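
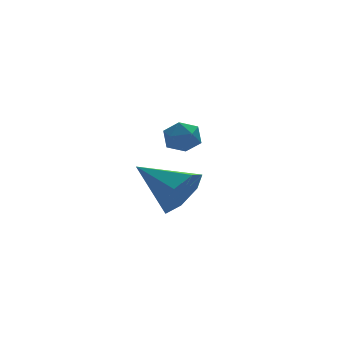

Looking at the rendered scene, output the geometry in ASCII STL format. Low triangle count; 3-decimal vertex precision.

solid 
facet normal 0.535 -0.740 -0.408
outer loop
vertex -2.496 -1.737 2.548
vertex -3.294 -1.959 1.903
vertex -2.494 -1.296 1.751
endloop
endfacet
facet normal 0.534 0.739 0.410
outer loop
vertex -2.496 -1.737 2.548
vertex -2.494 -1.296 1.751
vertex -4.366 -0.481 2.717
endloop
endfacet
facet normal 0.536 -0.740 -0.407
outer loop
vertex -2.494 -1.296 1.751
vertex -3.294 -1.959 1.903
vertex -3.095 -1.355 1.068
endloop
endfacet
facet normal 0.248 0.922 -0.298
outer loop
vertex -2.494 -1.296 1.751
vertex -3.095 -1.355 1.068
vertex -4.366 -0.481 2.717
endloop
endfacet
facet normal 0.537 -0.739 -0.407
outer loop
vertex -3.095 -1.355 1.068
vertex -3.294 -1.959 1.903
vertex -3.845 -1.869 1.013
endloop
endfacet
facet normal -0.397 0.649 -0.650
outer loop
vertex -3.095 -1.355 1.068
vertex -3.845 -1.869 1.013
vertex -4.366 -0.481 2.717
endloop
endfacet
facet normal 0.536 -0.740 -0.407
outer loop
vertex -3.845 -1.869 1.013
vertex -3.294 -1.959 1.903
vertex -4.181 -2.451 1.629
endloop
endfacet
facet normal -0.916 0.125 -0.382
outer loop
vertex -3.845 -1.869 1.013
vertex -4.181 -2.451 1.629
vertex -4.366 -0.481 2.717
endloop
endfacet
facet normal 0.536 -0.739 -0.408
outer loop
vertex -4.181 -2.451 1.629
vertex -3.294 -1.959 1.903
vertex -3.849 -2.663 2.45
endloop
endfacet
facet normal -0.918 -0.255 0.305
outer loop
vertex -4.181 -2.451 1.629
vertex -3.849 -2.663 2.45
vertex -4.366 -0.481 2.717
endloop
endfacet
facet normal 0.536 -0.739 -0.408
outer loop
vertex -3.849 -2.663 2.45
vertex -3.294 -1.959 1.903
vertex -3.099 -2.345 2.859
endloop
endfacet
facet normal -0.401 -0.204 0.893
outer loop
vertex -3.849 -2.663 2.45
vertex -3.099 -2.345 2.859
vertex -4.366 -0.481 2.717
endloop
endfacet
facet normal 0.535 -0.740 -0.408
outer loop
vertex -3.099 -2.345 2.859
vertex -3.294 -1.959 1.903
vertex -2.496 -1.737 2.548
endloop
endfacet
facet normal 0.245 0.238 0.940
outer loop
vertex -3.099 -2.345 2.859
vertex -2.496 -1.737 2.548
vertex -4.366 -0.481 2.717
endloop
endfacet
facet normal -0.999 0.032 0.021
outer loop
vertex -2.179 2.433 2.24
vertex -2.177 2.058 2.909
vertex -2.153 2.825 2.899
endloop
endfacet
facet normal -0.734 0.596 -0.326
outer loop
vertex -2.179 2.433 2.24
vertex -2.153 2.825 2.899
vertex -1.715 3.04 2.306
endloop
endfacet
facet normal -0.342 0.356 -0.870
outer loop
vertex -2.179 2.433 2.24
vertex -1.715 3.04 2.306
vertex -1.469 2.406 1.95
endloop
endfacet
facet normal -0.365 -0.357 -0.860
outer loop
vertex -2.179 2.433 2.24
vertex -1.469 2.406 1.95
vertex -1.755 1.799 2.323
endloop
endfacet
facet normal -0.771 -0.556 -0.310
outer loop
vertex -2.179 2.433 2.24
vertex -1.755 1.799 2.323
vertex -2.177 2.058 2.909
endloop
endfacet
facet normal -0.300 0.946 0.121
outer loop
vertex -1.715 3.04 2.306
vertex -2.153 2.825 2.899
vertex -1.425 3.041 3.017
endloop
endfacet
facet normal -0.730 0.032 0.683
outer loop
vertex -2.153 2.825 2.899
vertex -2.177 2.058 2.909
vertex -1.711 2.434 3.39
endloop
endfacet
facet normal -0.360 -0.921 0.148
outer loop
vertex -2.177 2.058 2.909
vertex -1.755 1.799 2.323
vertex -1.465 1.8 3.034
endloop
endfacet
facet normal 0.298 -0.598 -0.744
outer loop
vertex -1.755 1.799 2.323
vertex -1.469 2.406 1.95
vertex -1.027 2.015 2.441
endloop
endfacet
facet normal 0.335 0.557 -0.760
outer loop
vertex -1.469 2.406 1.95
vertex -1.715 3.04 2.306
vertex -1.003 2.782 2.431
endloop
endfacet
facet normal 0.365 0.357 0.860
outer loop
vertex -1.001 2.407 3.1
vertex -1.425 3.041 3.017
vertex -1.711 2.434 3.39
endloop
endfacet
facet normal 0.342 -0.356 0.870
outer loop
vertex -1.001 2.407 3.1
vertex -1.711 2.434 3.39
vertex -1.465 1.8 3.034
endloop
endfacet
facet normal 0.734 -0.596 0.326
outer loop
vertex -1.001 2.407 3.1
vertex -1.465 1.8 3.034
vertex -1.027 2.015 2.441
endloop
endfacet
facet normal 0.999 -0.032 -0.021
outer loop
vertex -1.001 2.407 3.1
vertex -1.027 2.015 2.441
vertex -1.003 2.782 2.431
endloop
endfacet
facet normal 0.771 0.556 0.310
outer loop
vertex -1.001 2.407 3.1
vertex -1.003 2.782 2.431
vertex -1.425 3.041 3.017
endloop
endfacet
facet normal -0.298 0.598 0.744
outer loop
vertex -1.711 2.434 3.39
vertex -1.425 3.041 3.017
vertex -2.153 2.825 2.899
endloop
endfacet
facet normal -0.335 -0.557 0.760
outer loop
vertex -1.465 1.8 3.034
vertex -1.711 2.434 3.39
vertex -2.177 2.058 2.909
endloop
endfacet
facet normal 0.300 -0.946 -0.121
outer loop
vertex -1.027 2.015 2.441
vertex -1.465 1.8 3.034
vertex -1.755 1.799 2.323
endloop
endfacet
facet normal 0.730 -0.032 -0.683
outer loop
vertex -1.003 2.782 2.431
vertex -1.027 2.015 2.441
vertex -1.469 2.406 1.95
endloop
endfacet
facet normal 0.360 0.921 -0.148
outer loop
vertex -1.425 3.041 3.017
vertex -1.003 2.782 2.431
vertex -1.715 3.04 2.306
endloop
endfacet

endsolid


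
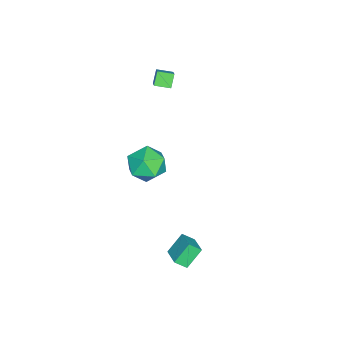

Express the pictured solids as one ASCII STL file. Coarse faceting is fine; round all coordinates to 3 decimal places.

solid 
facet normal -0.732 -0.345 -0.587
outer loop
vertex -4.084 -2.19 3.724
vertex -4.354 -1.298 3.537
vertex -3.502 -2.169 2.986
endloop
endfacet
facet normal 0.283 -0.939 0.197
outer loop
vertex -2.806 -1.842 3.543
vertex -4.084 -2.19 3.724
vertex -3.502 -2.169 2.986
endloop
endfacet
facet normal -0.733 -0.346 -0.586
outer loop
vertex -3.502 -2.169 2.986
vertex -4.354 -1.298 3.537
vertex -3.772 -1.278 2.798
endloop
endfacet
facet normal 0.618 0.022 -0.786
outer loop
vertex -3.772 -1.278 2.798
vertex -2.806 -1.842 3.543
vertex -3.502 -2.169 2.986
endloop
endfacet
facet normal -0.618 -0.022 0.786
outer loop
vertex -4.084 -2.19 3.724
vertex -3.658 -0.971 4.094
vertex -4.354 -1.298 3.537
endloop
endfacet
facet normal 0.284 -0.938 0.198
outer loop
vertex -3.388 -1.862 4.282
vertex -4.084 -2.19 3.724
vertex -2.806 -1.842 3.543
endloop
endfacet
facet normal -0.619 -0.022 0.785
outer loop
vertex -3.388 -1.862 4.282
vertex -3.658 -0.971 4.094
vertex -4.084 -2.19 3.724
endloop
endfacet
facet normal -0.283 0.939 -0.197
outer loop
vertex -4.354 -1.298 3.537
vertex -3.658 -0.971 4.094
vertex -3.772 -1.278 2.798
endloop
endfacet
facet normal 0.619 0.023 -0.785
outer loop
vertex -3.076 -0.95 3.356
vertex -2.806 -1.842 3.543
vertex -3.772 -1.278 2.798
endloop
endfacet
facet normal -0.284 0.938 -0.197
outer loop
vertex -3.772 -1.278 2.798
vertex -3.658 -0.971 4.094
vertex -3.076 -0.95 3.356
endloop
endfacet
facet normal 0.733 0.345 0.587
outer loop
vertex -3.076 -0.95 3.356
vertex -3.388 -1.862 4.282
vertex -2.806 -1.842 3.543
endloop
endfacet
facet normal 0.732 0.346 0.587
outer loop
vertex -3.658 -0.971 4.094
vertex -3.388 -1.862 4.282
vertex -3.076 -0.95 3.356
endloop
endfacet
facet normal 0.427 0.711 -0.559
outer loop
vertex 1.152 -0.83 -1.074
vertex 0.366 0.018 -0.596
vertex 1.464 -0.202 -0.038
endloop
endfacet
facet normal 0.898 0.200 -0.392
outer loop
vertex 1.152 -0.83 -1.074
vertex 1.464 -0.202 -0.038
vertex 1.701 -1.428 -0.121
endloop
endfacet
facet normal 0.646 -0.421 -0.636
outer loop
vertex 1.152 -0.83 -1.074
vertex 1.701 -1.428 -0.121
vertex 0.75 -1.965 -0.732
endloop
endfacet
facet normal 0.020 -0.295 -0.955
outer loop
vertex 1.152 -0.83 -1.074
vertex 0.75 -1.965 -0.732
vertex -0.075 -1.072 -1.025
endloop
endfacet
facet normal -0.116 0.404 -0.907
outer loop
vertex 1.152 -0.83 -1.074
vertex -0.075 -1.072 -1.025
vertex 0.366 0.018 -0.596
endloop
endfacet
facet normal 0.934 0.159 0.319
outer loop
vertex 1.701 -1.428 -0.121
vertex 1.464 -0.202 -0.038
vertex 1.255 -0.948 0.945
endloop
endfacet
facet normal 0.172 0.984 0.049
outer loop
vertex 1.464 -0.202 -0.038
vertex 0.366 0.018 -0.596
vertex 0.43 -0.055 0.652
endloop
endfacet
facet normal -0.705 0.488 -0.515
outer loop
vertex 0.366 0.018 -0.596
vertex -0.075 -1.072 -1.025
vertex -0.521 -0.592 0.041
endloop
endfacet
facet normal -0.486 -0.643 -0.592
outer loop
vertex -0.075 -1.072 -1.025
vertex 0.75 -1.965 -0.732
vertex -0.284 -1.818 -0.042
endloop
endfacet
facet normal 0.527 -0.846 -0.077
outer loop
vertex 0.75 -1.965 -0.732
vertex 1.701 -1.428 -0.121
vertex 0.814 -2.038 0.516
endloop
endfacet
facet normal -0.020 0.295 0.955
outer loop
vertex 0.028 -1.19 0.994
vertex 1.255 -0.948 0.945
vertex 0.43 -0.055 0.652
endloop
endfacet
facet normal -0.646 0.421 0.636
outer loop
vertex 0.028 -1.19 0.994
vertex 0.43 -0.055 0.652
vertex -0.521 -0.592 0.041
endloop
endfacet
facet normal -0.898 -0.200 0.392
outer loop
vertex 0.028 -1.19 0.994
vertex -0.521 -0.592 0.041
vertex -0.284 -1.818 -0.042
endloop
endfacet
facet normal -0.427 -0.711 0.559
outer loop
vertex 0.028 -1.19 0.994
vertex -0.284 -1.818 -0.042
vertex 0.814 -2.038 0.516
endloop
endfacet
facet normal 0.116 -0.404 0.907
outer loop
vertex 0.028 -1.19 0.994
vertex 0.814 -2.038 0.516
vertex 1.255 -0.948 0.945
endloop
endfacet
facet normal 0.486 0.643 0.592
outer loop
vertex 0.43 -0.055 0.652
vertex 1.255 -0.948 0.945
vertex 1.464 -0.202 -0.038
endloop
endfacet
facet normal -0.527 0.846 0.077
outer loop
vertex -0.521 -0.592 0.041
vertex 0.43 -0.055 0.652
vertex 0.366 0.018 -0.596
endloop
endfacet
facet normal -0.934 -0.159 -0.319
outer loop
vertex -0.284 -1.818 -0.042
vertex -0.521 -0.592 0.041
vertex -0.075 -1.072 -1.025
endloop
endfacet
facet normal -0.172 -0.984 -0.049
outer loop
vertex 0.814 -2.038 0.516
vertex -0.284 -1.818 -0.042
vertex 0.75 -1.965 -0.732
endloop
endfacet
facet normal 0.705 -0.488 0.515
outer loop
vertex 1.255 -0.948 0.945
vertex 0.814 -2.038 0.516
vertex 1.701 -1.428 -0.121
endloop
endfacet
facet normal -0.756 -0.570 -0.321
outer loop
vertex 2.751 1.799 -3.257
vertex 2.504 2.432 -3.8
vertex 3.57 1.27 -4.248
endloop
endfacet
facet normal 0.284 -0.729 0.623
outer loop
vertex 4.576 2.028 -3.82
vertex 2.751 1.799 -3.257
vertex 3.57 1.27 -4.248
endloop
endfacet
facet normal -0.756 -0.570 -0.321
outer loop
vertex 3.57 1.27 -4.248
vertex 2.504 2.432 -3.8
vertex 3.323 1.903 -4.79
endloop
endfacet
facet normal 0.590 -0.380 -0.713
outer loop
vertex 3.323 1.903 -4.79
vertex 4.576 2.028 -3.82
vertex 3.57 1.27 -4.248
endloop
endfacet
facet normal -0.590 0.381 0.712
outer loop
vertex 2.751 1.799 -3.257
vertex 3.51 3.19 -3.372
vertex 2.504 2.432 -3.8
endloop
endfacet
facet normal 0.284 -0.728 0.624
outer loop
vertex 3.757 2.557 -2.83
vertex 2.751 1.799 -3.257
vertex 4.576 2.028 -3.82
endloop
endfacet
facet normal -0.589 0.380 0.713
outer loop
vertex 3.757 2.557 -2.83
vertex 3.51 3.19 -3.372
vertex 2.751 1.799 -3.257
endloop
endfacet
facet normal -0.283 0.728 -0.624
outer loop
vertex 2.504 2.432 -3.8
vertex 3.51 3.19 -3.372
vertex 3.323 1.903 -4.79
endloop
endfacet
facet normal 0.589 -0.381 -0.712
outer loop
vertex 4.329 2.661 -4.363
vertex 4.576 2.028 -3.82
vertex 3.323 1.903 -4.79
endloop
endfacet
facet normal -0.284 0.728 -0.624
outer loop
vertex 3.323 1.903 -4.79
vertex 3.51 3.19 -3.372
vertex 4.329 2.661 -4.363
endloop
endfacet
facet normal 0.756 0.570 0.321
outer loop
vertex 4.329 2.661 -4.363
vertex 3.757 2.557 -2.83
vertex 4.576 2.028 -3.82
endloop
endfacet
facet normal 0.756 0.570 0.321
outer loop
vertex 3.51 3.19 -3.372
vertex 3.757 2.557 -2.83
vertex 4.329 2.661 -4.363
endloop
endfacet

endsolid


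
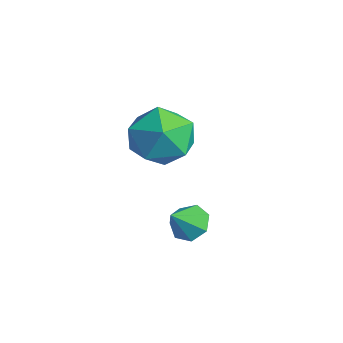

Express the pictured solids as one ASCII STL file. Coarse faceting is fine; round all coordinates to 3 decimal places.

solid 
facet normal 0.356 0.197 0.914
outer loop
vertex -1.485 3.332 1.907
vertex -2.211 2.581 2.352
vertex -1.177 2.245 2.022
endloop
endfacet
facet normal 0.862 0.288 0.418
outer loop
vertex -1.485 3.332 1.907
vertex -1.177 2.245 2.022
vertex -0.909 2.814 1.076
endloop
endfacet
facet normal 0.629 0.776 -0.048
outer loop
vertex -1.485 3.332 1.907
vertex -0.909 2.814 1.076
vertex -1.777 3.501 0.822
endloop
endfacet
facet normal -0.020 0.987 0.159
outer loop
vertex -1.485 3.332 1.907
vertex -1.777 3.501 0.822
vertex -2.581 3.357 1.611
endloop
endfacet
facet normal -0.189 0.629 0.754
outer loop
vertex -1.485 3.332 1.907
vertex -2.581 3.357 1.611
vertex -2.211 2.581 2.352
endloop
endfacet
facet normal 0.942 -0.330 0.069
outer loop
vertex -0.909 2.814 1.076
vertex -1.177 2.245 2.022
vertex -1.279 1.743 1.009
endloop
endfacet
facet normal 0.124 -0.475 0.871
outer loop
vertex -1.177 2.245 2.022
vertex -2.211 2.581 2.352
vertex -2.083 1.599 1.798
endloop
endfacet
facet normal -0.758 0.224 0.613
outer loop
vertex -2.211 2.581 2.352
vertex -2.581 3.357 1.611
vertex -2.951 2.286 1.544
endloop
endfacet
facet normal -0.486 0.802 -0.348
outer loop
vertex -2.581 3.357 1.611
vertex -1.777 3.501 0.822
vertex -2.683 2.855 0.598
endloop
endfacet
facet normal 0.565 0.460 -0.685
outer loop
vertex -1.777 3.501 0.822
vertex -0.909 2.814 1.076
vertex -1.649 2.519 0.268
endloop
endfacet
facet normal 0.020 -0.987 -0.159
outer loop
vertex -2.375 1.768 0.713
vertex -1.279 1.743 1.009
vertex -2.083 1.599 1.798
endloop
endfacet
facet normal -0.629 -0.776 0.048
outer loop
vertex -2.375 1.768 0.713
vertex -2.083 1.599 1.798
vertex -2.951 2.286 1.544
endloop
endfacet
facet normal -0.862 -0.288 -0.418
outer loop
vertex -2.375 1.768 0.713
vertex -2.951 2.286 1.544
vertex -2.683 2.855 0.598
endloop
endfacet
facet normal -0.356 -0.197 -0.914
outer loop
vertex -2.375 1.768 0.713
vertex -2.683 2.855 0.598
vertex -1.649 2.519 0.268
endloop
endfacet
facet normal 0.189 -0.629 -0.754
outer loop
vertex -2.375 1.768 0.713
vertex -1.649 2.519 0.268
vertex -1.279 1.743 1.009
endloop
endfacet
facet normal 0.486 -0.802 0.348
outer loop
vertex -2.083 1.599 1.798
vertex -1.279 1.743 1.009
vertex -1.177 2.245 2.022
endloop
endfacet
facet normal -0.565 -0.460 0.685
outer loop
vertex -2.951 2.286 1.544
vertex -2.083 1.599 1.798
vertex -2.211 2.581 2.352
endloop
endfacet
facet normal -0.942 0.330 -0.069
outer loop
vertex -2.683 2.855 0.598
vertex -2.951 2.286 1.544
vertex -2.581 3.357 1.611
endloop
endfacet
facet normal -0.124 0.475 -0.871
outer loop
vertex -1.649 2.519 0.268
vertex -2.683 2.855 0.598
vertex -1.777 3.501 0.822
endloop
endfacet
facet normal 0.758 -0.224 -0.613
outer loop
vertex -1.279 1.743 1.009
vertex -1.649 2.519 0.268
vertex -0.909 2.814 1.076
endloop
endfacet
facet normal -0.226 0.669 -0.708
outer loop
vertex 1.577 1.761 -0.465
vertex 1.083 1.954 -0.125
vertex 1.676 2.167 -0.113
endloop
endfacet
facet normal 0.948 -0.307 0.088
outer loop
vertex 1.577 1.761 -0.465
vertex 1.676 2.167 -0.113
vertex 1.317 1.266 0.605
endloop
endfacet
facet normal -0.226 0.669 -0.708
outer loop
vertex 1.676 2.167 -0.113
vertex 1.083 1.954 -0.125
vertex 1.329 2.413 0.23
endloop
endfacet
facet normal 0.756 0.196 0.624
outer loop
vertex 1.676 2.167 -0.113
vertex 1.329 2.413 0.23
vertex 1.317 1.266 0.605
endloop
endfacet
facet normal -0.226 0.669 -0.708
outer loop
vertex 1.329 2.413 0.23
vertex 1.083 1.954 -0.125
vertex 0.797 2.314 0.306
endloop
endfacet
facet normal 0.078 0.309 0.948
outer loop
vertex 1.329 2.413 0.23
vertex 0.797 2.314 0.306
vertex 1.317 1.266 0.605
endloop
endfacet
facet normal -0.226 0.668 -0.709
outer loop
vertex 0.797 2.314 0.306
vertex 1.083 1.954 -0.125
vertex 0.481 1.944 0.058
endloop
endfacet
facet normal -0.577 -0.054 0.815
outer loop
vertex 0.797 2.314 0.306
vertex 0.481 1.944 0.058
vertex 1.317 1.266 0.605
endloop
endfacet
facet normal -0.227 0.668 -0.709
outer loop
vertex 0.481 1.944 0.058
vertex 1.083 1.954 -0.125
vertex 0.618 1.581 -0.328
endloop
endfacet
facet normal -0.715 -0.618 0.327
outer loop
vertex 0.481 1.944 0.058
vertex 0.618 1.581 -0.328
vertex 1.317 1.266 0.605
endloop
endfacet
facet normal -0.227 0.669 -0.708
outer loop
vertex 0.618 1.581 -0.328
vertex 1.083 1.954 -0.125
vertex 1.106 1.5 -0.561
endloop
endfacet
facet normal -0.232 -0.961 -0.151
outer loop
vertex 0.618 1.581 -0.328
vertex 1.106 1.5 -0.561
vertex 1.317 1.266 0.605
endloop
endfacet
facet normal -0.226 0.669 -0.708
outer loop
vertex 1.106 1.5 -0.561
vertex 1.083 1.954 -0.125
vertex 1.577 1.761 -0.465
endloop
endfacet
facet normal 0.508 -0.822 -0.257
outer loop
vertex 1.106 1.5 -0.561
vertex 1.577 1.761 -0.465
vertex 1.317 1.266 0.605
endloop
endfacet

endsolid


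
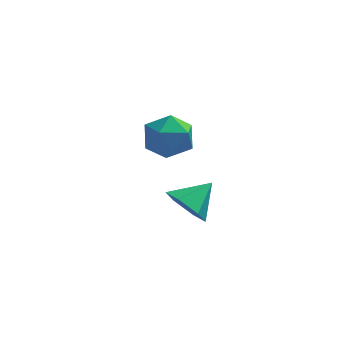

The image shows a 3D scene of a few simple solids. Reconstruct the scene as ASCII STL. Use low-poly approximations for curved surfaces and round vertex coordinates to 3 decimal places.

solid 
facet normal -0.586 -0.600 -0.544
outer loop
vertex 1.577 -4.38 -1.309
vertex 0.88 -4.159 -0.802
vertex 1.069 -3.683 -1.53
endloop
endfacet
facet normal 0.791 0.444 -0.421
outer loop
vertex 1.577 -4.38 -1.309
vertex 1.069 -3.683 -1.53
vertex 1.66 -3.361 -0.078
endloop
endfacet
facet normal -0.586 -0.600 -0.544
outer loop
vertex 1.069 -3.683 -1.53
vertex 0.88 -4.159 -0.802
vertex 0.372 -3.463 -1.022
endloop
endfacet
facet normal 0.114 0.959 -0.259
outer loop
vertex 1.069 -3.683 -1.53
vertex 0.372 -3.463 -1.022
vertex 1.66 -3.361 -0.078
endloop
endfacet
facet normal -0.587 -0.600 -0.544
outer loop
vertex 0.372 -3.463 -1.022
vertex 0.88 -4.159 -0.802
vertex 0.183 -3.938 -0.294
endloop
endfacet
facet normal -0.382 0.816 0.433
outer loop
vertex 0.372 -3.463 -1.022
vertex 0.183 -3.938 -0.294
vertex 1.66 -3.361 -0.078
endloop
endfacet
facet normal -0.587 -0.599 -0.544
outer loop
vertex 0.183 -3.938 -0.294
vertex 0.88 -4.159 -0.802
vertex 0.691 -4.635 -0.074
endloop
endfacet
facet normal -0.203 0.157 0.967
outer loop
vertex 0.183 -3.938 -0.294
vertex 0.691 -4.635 -0.074
vertex 1.66 -3.361 -0.078
endloop
endfacet
facet normal -0.586 -0.600 -0.544
outer loop
vertex 0.691 -4.635 -0.074
vertex 0.88 -4.159 -0.802
vertex 1.388 -4.856 -0.581
endloop
endfacet
facet normal 0.473 -0.357 0.806
outer loop
vertex 0.691 -4.635 -0.074
vertex 1.388 -4.856 -0.581
vertex 1.66 -3.361 -0.078
endloop
endfacet
facet normal -0.586 -0.600 -0.544
outer loop
vertex 1.388 -4.856 -0.581
vertex 0.88 -4.159 -0.802
vertex 1.577 -4.38 -1.309
endloop
endfacet
facet normal 0.970 -0.214 0.112
outer loop
vertex 1.388 -4.856 -0.581
vertex 1.577 -4.38 -1.309
vertex 1.66 -3.361 -0.078
endloop
endfacet
facet normal -0.459 0.542 0.704
outer loop
vertex -0.549 0.874 0.041
vertex -1.142 0.055 0.285
vertex -0.231 0.2 0.767
endloop
endfacet
facet normal 0.214 0.761 0.612
outer loop
vertex -0.549 0.874 0.041
vertex -0.231 0.2 0.767
vertex 0.446 0.571 0.069
endloop
endfacet
facet normal 0.292 0.954 -0.070
outer loop
vertex -0.549 0.874 0.041
vertex 0.446 0.571 0.069
vertex -0.046 0.655 -0.844
endloop
endfacet
facet normal -0.332 0.854 -0.400
outer loop
vertex -0.549 0.874 0.041
vertex -0.046 0.655 -0.844
vertex -1.028 0.336 -0.711
endloop
endfacet
facet normal -0.796 0.600 0.078
outer loop
vertex -0.549 0.874 0.041
vertex -1.028 0.336 -0.711
vertex -1.142 0.055 0.285
endloop
endfacet
facet normal 0.646 0.205 0.735
outer loop
vertex 0.446 0.571 0.069
vertex -0.231 0.2 0.767
vertex 0.468 -0.436 0.331
endloop
endfacet
facet normal -0.444 -0.149 0.884
outer loop
vertex -0.231 0.2 0.767
vertex -1.142 0.055 0.285
vertex -0.514 -0.755 0.464
endloop
endfacet
facet normal -0.990 -0.055 -0.129
outer loop
vertex -1.142 0.055 0.285
vertex -1.028 0.336 -0.711
vertex -1.006 -0.671 -0.449
endloop
endfacet
facet normal -0.238 0.357 -0.903
outer loop
vertex -1.028 0.336 -0.711
vertex -0.046 0.655 -0.844
vertex -0.329 -0.3 -1.147
endloop
endfacet
facet normal 0.772 0.517 -0.369
outer loop
vertex -0.046 0.655 -0.844
vertex 0.446 0.571 0.069
vertex 0.582 -0.155 -0.665
endloop
endfacet
facet normal 0.332 -0.854 0.400
outer loop
vertex -0.011 -0.974 -0.421
vertex 0.468 -0.436 0.331
vertex -0.514 -0.755 0.464
endloop
endfacet
facet normal -0.292 -0.954 0.070
outer loop
vertex -0.011 -0.974 -0.421
vertex -0.514 -0.755 0.464
vertex -1.006 -0.671 -0.449
endloop
endfacet
facet normal -0.214 -0.761 -0.612
outer loop
vertex -0.011 -0.974 -0.421
vertex -1.006 -0.671 -0.449
vertex -0.329 -0.3 -1.147
endloop
endfacet
facet normal 0.459 -0.542 -0.704
outer loop
vertex -0.011 -0.974 -0.421
vertex -0.329 -0.3 -1.147
vertex 0.582 -0.155 -0.665
endloop
endfacet
facet normal 0.796 -0.600 -0.078
outer loop
vertex -0.011 -0.974 -0.421
vertex 0.582 -0.155 -0.665
vertex 0.468 -0.436 0.331
endloop
endfacet
facet normal 0.238 -0.357 0.903
outer loop
vertex -0.514 -0.755 0.464
vertex 0.468 -0.436 0.331
vertex -0.231 0.2 0.767
endloop
endfacet
facet normal -0.772 -0.517 0.369
outer loop
vertex -1.006 -0.671 -0.449
vertex -0.514 -0.755 0.464
vertex -1.142 0.055 0.285
endloop
endfacet
facet normal -0.646 -0.205 -0.735
outer loop
vertex -0.329 -0.3 -1.147
vertex -1.006 -0.671 -0.449
vertex -1.028 0.336 -0.711
endloop
endfacet
facet normal 0.444 0.149 -0.884
outer loop
vertex 0.582 -0.155 -0.665
vertex -0.329 -0.3 -1.147
vertex -0.046 0.655 -0.844
endloop
endfacet
facet normal 0.990 0.055 0.129
outer loop
vertex 0.468 -0.436 0.331
vertex 0.582 -0.155 -0.665
vertex 0.446 0.571 0.069
endloop
endfacet

endsolid


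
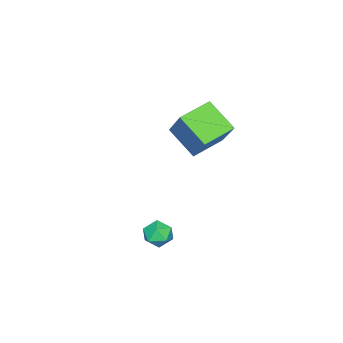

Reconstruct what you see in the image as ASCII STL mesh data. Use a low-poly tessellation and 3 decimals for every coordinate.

solid 
facet normal -0.430 -0.486 -0.761
outer loop
vertex -3.39 -5.34 1.036
vertex -4.789 -4.724 1.433
vertex -3.089 -3.995 0.008
endloop
endfacet
facet normal 0.886 -0.390 -0.252
outer loop
vertex -2.151 -2.936 1.667
vertex -3.39 -5.34 1.036
vertex -3.089 -3.995 0.008
endloop
endfacet
facet normal -0.430 -0.485 -0.761
outer loop
vertex -3.089 -3.995 0.008
vertex -4.789 -4.724 1.433
vertex -4.488 -3.378 0.405
endloop
endfacet
facet normal 0.175 0.782 -0.598
outer loop
vertex -4.488 -3.378 0.405
vertex -2.151 -2.936 1.667
vertex -3.089 -3.995 0.008
endloop
endfacet
facet normal -0.175 -0.782 0.598
outer loop
vertex -3.39 -5.34 1.036
vertex -3.851 -3.665 3.092
vertex -4.789 -4.724 1.433
endloop
endfacet
facet normal 0.886 -0.390 -0.252
outer loop
vertex -2.452 -4.282 2.695
vertex -3.39 -5.34 1.036
vertex -2.151 -2.936 1.667
endloop
endfacet
facet normal -0.175 -0.782 0.598
outer loop
vertex -2.452 -4.282 2.695
vertex -3.851 -3.665 3.092
vertex -3.39 -5.34 1.036
endloop
endfacet
facet normal -0.886 0.390 0.252
outer loop
vertex -4.789 -4.724 1.433
vertex -3.851 -3.665 3.092
vertex -4.488 -3.378 0.405
endloop
endfacet
facet normal 0.175 0.782 -0.598
outer loop
vertex -3.55 -2.32 2.064
vertex -2.151 -2.936 1.667
vertex -4.488 -3.378 0.405
endloop
endfacet
facet normal -0.886 0.391 0.252
outer loop
vertex -4.488 -3.378 0.405
vertex -3.851 -3.665 3.092
vertex -3.55 -2.32 2.064
endloop
endfacet
facet normal 0.430 0.485 0.761
outer loop
vertex -3.55 -2.32 2.064
vertex -2.452 -4.282 2.695
vertex -2.151 -2.936 1.667
endloop
endfacet
facet normal 0.430 0.485 0.761
outer loop
vertex -3.851 -3.665 3.092
vertex -2.452 -4.282 2.695
vertex -3.55 -2.32 2.064
endloop
endfacet
facet normal -0.110 0.990 0.088
outer loop
vertex 1.13 -2.527 -1.894
vertex 1.169 -2.585 -1.193
vertex 1.755 -2.486 -1.572
endloop
endfacet
facet normal 0.216 0.823 -0.525
outer loop
vertex 1.13 -2.527 -1.894
vertex 1.755 -2.486 -1.572
vertex 1.691 -2.851 -2.171
endloop
endfacet
facet normal -0.215 0.392 -0.894
outer loop
vertex 1.13 -2.527 -1.894
vertex 1.691 -2.851 -2.171
vertex 1.066 -3.175 -2.163
endloop
endfacet
facet normal -0.808 0.292 -0.511
outer loop
vertex 1.13 -2.527 -1.894
vertex 1.066 -3.175 -2.163
vertex 0.743 -3.011 -1.559
endloop
endfacet
facet normal -0.744 0.661 0.096
outer loop
vertex 1.13 -2.527 -1.894
vertex 0.743 -3.011 -1.559
vertex 1.169 -2.585 -1.193
endloop
endfacet
facet normal 0.810 0.459 -0.366
outer loop
vertex 1.691 -2.851 -2.171
vertex 1.755 -2.486 -1.572
vertex 2.077 -3.109 -1.641
endloop
endfacet
facet normal 0.281 0.728 0.625
outer loop
vertex 1.755 -2.486 -1.572
vertex 1.169 -2.585 -1.193
vertex 1.754 -2.945 -1.037
endloop
endfacet
facet normal -0.745 0.197 0.638
outer loop
vertex 1.169 -2.585 -1.193
vertex 0.743 -3.011 -1.559
vertex 1.129 -3.269 -1.029
endloop
endfacet
facet normal -0.849 -0.400 -0.345
outer loop
vertex 0.743 -3.011 -1.559
vertex 1.066 -3.175 -2.163
vertex 1.065 -3.634 -1.628
endloop
endfacet
facet normal 0.111 -0.238 -0.965
outer loop
vertex 1.066 -3.175 -2.163
vertex 1.691 -2.851 -2.171
vertex 1.651 -3.535 -2.007
endloop
endfacet
facet normal 0.808 -0.292 0.511
outer loop
vertex 1.69 -3.593 -1.306
vertex 2.077 -3.109 -1.641
vertex 1.754 -2.945 -1.037
endloop
endfacet
facet normal 0.215 -0.392 0.894
outer loop
vertex 1.69 -3.593 -1.306
vertex 1.754 -2.945 -1.037
vertex 1.129 -3.269 -1.029
endloop
endfacet
facet normal -0.216 -0.823 0.525
outer loop
vertex 1.69 -3.593 -1.306
vertex 1.129 -3.269 -1.029
vertex 1.065 -3.634 -1.628
endloop
endfacet
facet normal 0.110 -0.990 -0.088
outer loop
vertex 1.69 -3.593 -1.306
vertex 1.065 -3.634 -1.628
vertex 1.651 -3.535 -2.007
endloop
endfacet
facet normal 0.744 -0.661 -0.096
outer loop
vertex 1.69 -3.593 -1.306
vertex 1.651 -3.535 -2.007
vertex 2.077 -3.109 -1.641
endloop
endfacet
facet normal 0.849 0.400 0.345
outer loop
vertex 1.754 -2.945 -1.037
vertex 2.077 -3.109 -1.641
vertex 1.755 -2.486 -1.572
endloop
endfacet
facet normal -0.111 0.238 0.965
outer loop
vertex 1.129 -3.269 -1.029
vertex 1.754 -2.945 -1.037
vertex 1.169 -2.585 -1.193
endloop
endfacet
facet normal -0.810 -0.459 0.366
outer loop
vertex 1.065 -3.634 -1.628
vertex 1.129 -3.269 -1.029
vertex 0.743 -3.011 -1.559
endloop
endfacet
facet normal -0.281 -0.728 -0.625
outer loop
vertex 1.651 -3.535 -2.007
vertex 1.065 -3.634 -1.628
vertex 1.066 -3.175 -2.163
endloop
endfacet
facet normal 0.745 -0.197 -0.638
outer loop
vertex 2.077 -3.109 -1.641
vertex 1.651 -3.535 -2.007
vertex 1.691 -2.851 -2.171
endloop
endfacet

endsolid


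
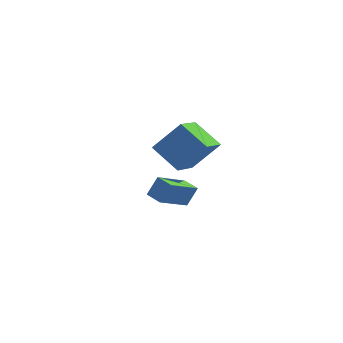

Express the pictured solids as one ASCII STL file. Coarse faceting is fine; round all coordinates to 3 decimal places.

solid 
facet normal -0.784 0.338 0.521
outer loop
vertex -2.469 0.531 3.423
vertex -1.214 1.158 4.904
vertex -2.284 2.47 2.445
endloop
endfacet
facet normal -0.615 -0.308 -0.726
outer loop
vertex -0.826 1.842 1.476
vertex -2.469 0.531 3.423
vertex -2.284 2.47 2.445
endloop
endfacet
facet normal -0.784 0.337 0.521
outer loop
vertex -2.284 2.47 2.445
vertex -1.214 1.158 4.904
vertex -1.029 3.098 3.926
endloop
endfacet
facet normal 0.085 0.890 -0.449
outer loop
vertex -1.029 3.098 3.926
vertex -0.826 1.842 1.476
vertex -2.284 2.47 2.445
endloop
endfacet
facet normal -0.085 -0.890 0.449
outer loop
vertex -2.469 0.531 3.423
vertex 0.244 0.53 3.935
vertex -1.214 1.158 4.904
endloop
endfacet
facet normal -0.615 -0.307 -0.726
outer loop
vertex -1.011 -0.098 2.454
vertex -2.469 0.531 3.423
vertex -0.826 1.842 1.476
endloop
endfacet
facet normal -0.085 -0.889 0.449
outer loop
vertex -1.011 -0.098 2.454
vertex 0.244 0.53 3.935
vertex -2.469 0.531 3.423
endloop
endfacet
facet normal 0.615 0.307 0.726
outer loop
vertex -1.214 1.158 4.904
vertex 0.244 0.53 3.935
vertex -1.029 3.098 3.926
endloop
endfacet
facet normal 0.085 0.889 -0.449
outer loop
vertex 0.429 2.469 2.957
vertex -0.826 1.842 1.476
vertex -1.029 3.098 3.926
endloop
endfacet
facet normal 0.615 0.307 0.726
outer loop
vertex -1.029 3.098 3.926
vertex 0.244 0.53 3.935
vertex 0.429 2.469 2.957
endloop
endfacet
facet normal 0.784 -0.338 -0.521
outer loop
vertex 0.429 2.469 2.957
vertex -1.011 -0.098 2.454
vertex -0.826 1.842 1.476
endloop
endfacet
facet normal 0.784 -0.338 -0.521
outer loop
vertex 0.244 0.53 3.935
vertex -1.011 -0.098 2.454
vertex 0.429 2.469 2.957
endloop
endfacet
facet normal -0.845 0.526 0.093
outer loop
vertex -0.875 -3.87 4.392
vertex -0.037 -2.338 3.335
vertex -1.255 -4.313 3.448
endloop
endfacet
facet normal -0.411 -0.750 0.518
outer loop
vertex -0.503 -4.782 3.365
vertex -0.875 -3.87 4.392
vertex -1.255 -4.313 3.448
endloop
endfacet
facet normal -0.845 0.526 0.093
outer loop
vertex -1.255 -4.313 3.448
vertex -0.037 -2.338 3.335
vertex -0.417 -2.782 2.391
endloop
endfacet
facet normal -0.343 -0.399 -0.850
outer loop
vertex -0.417 -2.782 2.391
vertex -0.503 -4.782 3.365
vertex -1.255 -4.313 3.448
endloop
endfacet
facet normal 0.343 0.399 0.850
outer loop
vertex -0.875 -3.87 4.392
vertex 0.715 -2.807 3.252
vertex -0.037 -2.338 3.335
endloop
endfacet
facet normal -0.410 -0.751 0.518
outer loop
vertex -0.123 -4.338 4.309
vertex -0.875 -3.87 4.392
vertex -0.503 -4.782 3.365
endloop
endfacet
facet normal 0.343 0.400 0.850
outer loop
vertex -0.123 -4.338 4.309
vertex 0.715 -2.807 3.252
vertex -0.875 -3.87 4.392
endloop
endfacet
facet normal 0.411 0.750 -0.518
outer loop
vertex -0.037 -2.338 3.335
vertex 0.715 -2.807 3.252
vertex -0.417 -2.782 2.391
endloop
endfacet
facet normal -0.342 -0.399 -0.850
outer loop
vertex 0.335 -3.25 2.308
vertex -0.503 -4.782 3.365
vertex -0.417 -2.782 2.391
endloop
endfacet
facet normal 0.410 0.751 -0.518
outer loop
vertex -0.417 -2.782 2.391
vertex 0.715 -2.807 3.252
vertex 0.335 -3.25 2.308
endloop
endfacet
facet normal 0.845 -0.526 -0.093
outer loop
vertex 0.335 -3.25 2.308
vertex -0.123 -4.338 4.309
vertex -0.503 -4.782 3.365
endloop
endfacet
facet normal 0.845 -0.527 -0.093
outer loop
vertex 0.715 -2.807 3.252
vertex -0.123 -4.338 4.309
vertex 0.335 -3.25 2.308
endloop
endfacet

endsolid


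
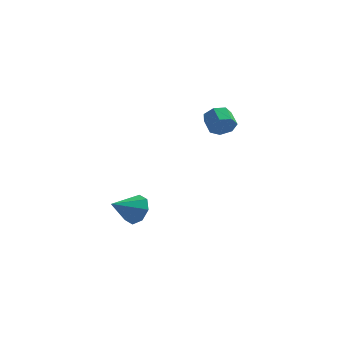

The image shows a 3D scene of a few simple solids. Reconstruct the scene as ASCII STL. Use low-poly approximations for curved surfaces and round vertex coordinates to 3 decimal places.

solid 
facet normal 0.580 -0.667 -0.467
outer loop
vertex 3.734 0.049 3.583
vertex 3.221 0.05 2.944
vertex 3.875 0.527 3.075
endloop
endfacet
facet normal 0.790 0.322 0.522
outer loop
vertex 3.734 0.049 3.583
vertex 3.875 0.527 3.075
vertex 3.073 0.81 4.115
endloop
endfacet
facet normal 0.790 0.323 0.521
outer loop
vertex 3.073 0.81 4.115
vertex 3.875 0.527 3.075
vertex 3.213 1.288 3.607
endloop
endfacet
facet normal -0.581 0.667 0.467
outer loop
vertex 3.073 0.81 4.115
vertex 3.213 1.288 3.607
vertex 2.559 0.81 3.476
endloop
endfacet
facet normal 0.580 -0.668 -0.466
outer loop
vertex 3.875 0.527 3.075
vertex 3.221 0.05 2.944
vertex 3.523 0.645 2.468
endloop
endfacet
facet normal 0.647 0.726 -0.234
outer loop
vertex 3.875 0.527 3.075
vertex 3.523 0.645 2.468
vertex 3.213 1.288 3.607
endloop
endfacet
facet normal 0.647 0.726 -0.234
outer loop
vertex 3.213 1.288 3.607
vertex 3.523 0.645 2.468
vertex 2.861 1.406 3.0
endloop
endfacet
facet normal -0.581 0.667 0.467
outer loop
vertex 3.213 1.288 3.607
vertex 2.861 1.406 3.0
vertex 2.559 0.81 3.476
endloop
endfacet
facet normal 0.580 -0.668 -0.467
outer loop
vertex 3.523 0.645 2.468
vertex 3.221 0.05 2.944
vertex 2.943 0.315 2.219
endloop
endfacet
facet normal 0.017 0.583 -0.812
outer loop
vertex 3.523 0.645 2.468
vertex 2.943 0.315 2.219
vertex 2.861 1.406 3.0
endloop
endfacet
facet normal 0.017 0.583 -0.812
outer loop
vertex 2.861 1.406 3.0
vertex 2.943 0.315 2.219
vertex 2.282 1.076 2.751
endloop
endfacet
facet normal -0.581 0.667 0.467
outer loop
vertex 2.861 1.406 3.0
vertex 2.282 1.076 2.751
vertex 2.559 0.81 3.476
endloop
endfacet
facet normal 0.580 -0.667 -0.467
outer loop
vertex 2.943 0.315 2.219
vertex 3.221 0.05 2.944
vertex 2.573 -0.215 2.517
endloop
endfacet
facet normal -0.627 -0.000 -0.779
outer loop
vertex 2.943 0.315 2.219
vertex 2.573 -0.215 2.517
vertex 2.282 1.076 2.751
endloop
endfacet
facet normal -0.626 0.000 -0.780
outer loop
vertex 2.282 1.076 2.751
vertex 2.573 -0.215 2.517
vertex 1.911 0.546 3.049
endloop
endfacet
facet normal -0.580 0.668 0.467
outer loop
vertex 2.282 1.076 2.751
vertex 1.911 0.546 3.049
vertex 2.559 0.81 3.476
endloop
endfacet
facet normal 0.580 -0.667 -0.467
outer loop
vertex 2.573 -0.215 2.517
vertex 3.221 0.05 2.944
vertex 2.69 -0.546 3.136
endloop
endfacet
facet normal -0.797 -0.582 -0.160
outer loop
vertex 2.573 -0.215 2.517
vertex 2.69 -0.546 3.136
vertex 1.911 0.546 3.049
endloop
endfacet
facet normal -0.798 -0.582 -0.159
outer loop
vertex 1.911 0.546 3.049
vertex 2.69 -0.546 3.136
vertex 2.029 0.215 3.668
endloop
endfacet
facet normal -0.580 0.667 0.467
outer loop
vertex 1.911 0.546 3.049
vertex 2.029 0.215 3.668
vertex 2.559 0.81 3.476
endloop
endfacet
facet normal 0.580 -0.667 -0.467
outer loop
vertex 2.69 -0.546 3.136
vertex 3.221 0.05 2.944
vertex 3.207 -0.428 3.61
endloop
endfacet
facet normal -0.368 -0.726 0.582
outer loop
vertex 2.69 -0.546 3.136
vertex 3.207 -0.428 3.61
vertex 2.029 0.215 3.668
endloop
endfacet
facet normal -0.368 -0.726 0.582
outer loop
vertex 2.029 0.215 3.668
vertex 3.207 -0.428 3.61
vertex 2.546 0.333 4.142
endloop
endfacet
facet normal -0.580 0.667 0.467
outer loop
vertex 2.029 0.215 3.668
vertex 2.546 0.333 4.142
vertex 2.559 0.81 3.476
endloop
endfacet
facet normal 0.580 -0.667 -0.467
outer loop
vertex 3.207 -0.428 3.61
vertex 3.221 0.05 2.944
vertex 3.734 0.049 3.583
endloop
endfacet
facet normal 0.338 -0.324 0.884
outer loop
vertex 3.207 -0.428 3.61
vertex 3.734 0.049 3.583
vertex 2.546 0.333 4.142
endloop
endfacet
facet normal 0.338 -0.324 0.884
outer loop
vertex 2.546 0.333 4.142
vertex 3.734 0.049 3.583
vertex 3.073 0.81 4.115
endloop
endfacet
facet normal -0.580 0.667 0.467
outer loop
vertex 2.546 0.333 4.142
vertex 3.073 0.81 4.115
vertex 2.559 0.81 3.476
endloop
endfacet
facet normal 0.481 0.755 -0.445
outer loop
vertex -1.341 0.177 -3.298
vertex -1.988 0.075 -4.169
vertex -2.028 0.647 -3.242
endloop
endfacet
facet normal 0.034 -0.070 0.997
outer loop
vertex -1.341 0.177 -3.298
vertex -2.028 0.647 -3.242
vertex -2.872 -1.315 -3.351
endloop
endfacet
facet normal 0.480 0.756 -0.445
outer loop
vertex -2.028 0.647 -3.242
vertex -1.988 0.075 -4.169
vertex -2.692 0.782 -3.729
endloop
endfacet
facet normal -0.554 0.193 0.809
outer loop
vertex -2.028 0.647 -3.242
vertex -2.692 0.782 -3.729
vertex -2.872 -1.315 -3.351
endloop
endfacet
facet normal 0.481 0.756 -0.445
outer loop
vertex -2.692 0.782 -3.729
vertex -1.988 0.075 -4.169
vertex -2.943 0.503 -4.474
endloop
endfacet
facet normal -0.953 0.131 0.272
outer loop
vertex -2.692 0.782 -3.729
vertex -2.943 0.503 -4.474
vertex -2.872 -1.315 -3.351
endloop
endfacet
facet normal 0.481 0.756 -0.444
outer loop
vertex -2.943 0.503 -4.474
vertex -1.988 0.075 -4.169
vertex -2.635 -0.026 -5.041
endloop
endfacet
facet normal -0.929 -0.221 -0.299
outer loop
vertex -2.943 0.503 -4.474
vertex -2.635 -0.026 -5.041
vertex -2.872 -1.315 -3.351
endloop
endfacet
facet normal 0.481 0.756 -0.444
outer loop
vertex -2.635 -0.026 -5.041
vertex -1.988 0.075 -4.169
vertex -1.948 -0.496 -5.097
endloop
endfacet
facet normal -0.495 -0.656 -0.570
outer loop
vertex -2.635 -0.026 -5.041
vertex -1.948 -0.496 -5.097
vertex -2.872 -1.315 -3.351
endloop
endfacet
facet normal 0.480 0.756 -0.445
outer loop
vertex -1.948 -0.496 -5.097
vertex -1.988 0.075 -4.169
vertex -1.284 -0.631 -4.61
endloop
endfacet
facet normal 0.093 -0.919 -0.382
outer loop
vertex -1.948 -0.496 -5.097
vertex -1.284 -0.631 -4.61
vertex -2.872 -1.315 -3.351
endloop
endfacet
facet normal 0.480 0.756 -0.445
outer loop
vertex -1.284 -0.631 -4.61
vertex -1.988 0.075 -4.169
vertex -1.033 -0.352 -3.865
endloop
endfacet
facet normal 0.492 -0.857 0.155
outer loop
vertex -1.284 -0.631 -4.61
vertex -1.033 -0.352 -3.865
vertex -2.872 -1.315 -3.351
endloop
endfacet
facet normal 0.480 0.756 -0.445
outer loop
vertex -1.033 -0.352 -3.865
vertex -1.988 0.075 -4.169
vertex -1.341 0.177 -3.298
endloop
endfacet
facet normal 0.467 -0.505 0.725
outer loop
vertex -1.033 -0.352 -3.865
vertex -1.341 0.177 -3.298
vertex -2.872 -1.315 -3.351
endloop
endfacet

endsolid


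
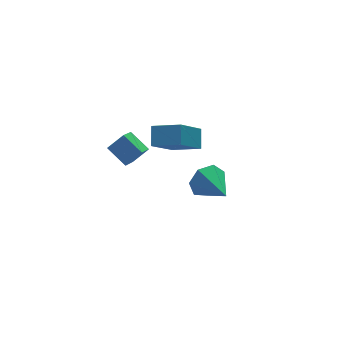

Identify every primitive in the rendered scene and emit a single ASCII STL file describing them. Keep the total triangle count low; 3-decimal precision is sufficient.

solid 
facet normal -0.638 -0.262 0.724
outer loop
vertex 3.725 1.35 0.222
vertex 2.701 2.351 -0.317
vertex 3.309 0.577 -0.424
endloop
endfacet
facet normal 0.669 -0.654 0.352
outer loop
vertex 4.699 1.149 -2.003
vertex 3.725 1.35 0.222
vertex 3.309 0.577 -0.424
endloop
endfacet
facet normal -0.638 -0.262 0.724
outer loop
vertex 3.309 0.577 -0.424
vertex 2.701 2.351 -0.317
vertex 2.285 1.579 -0.963
endloop
endfacet
facet normal -0.382 -0.709 -0.593
outer loop
vertex 2.285 1.579 -0.963
vertex 4.699 1.149 -2.003
vertex 3.309 0.577 -0.424
endloop
endfacet
facet normal 0.381 0.709 0.593
outer loop
vertex 3.725 1.35 0.222
vertex 4.091 2.923 -1.896
vertex 2.701 2.351 -0.317
endloop
endfacet
facet normal 0.669 -0.655 0.352
outer loop
vertex 5.115 1.921 -1.357
vertex 3.725 1.35 0.222
vertex 4.699 1.149 -2.003
endloop
endfacet
facet normal 0.382 0.709 0.593
outer loop
vertex 5.115 1.921 -1.357
vertex 4.091 2.923 -1.896
vertex 3.725 1.35 0.222
endloop
endfacet
facet normal -0.669 0.655 -0.352
outer loop
vertex 2.701 2.351 -0.317
vertex 4.091 2.923 -1.896
vertex 2.285 1.579 -0.963
endloop
endfacet
facet normal -0.382 -0.709 -0.592
outer loop
vertex 3.675 2.15 -2.542
vertex 4.699 1.149 -2.003
vertex 2.285 1.579 -0.963
endloop
endfacet
facet normal -0.669 0.654 -0.352
outer loop
vertex 2.285 1.579 -0.963
vertex 4.091 2.923 -1.896
vertex 3.675 2.15 -2.542
endloop
endfacet
facet normal 0.638 0.262 -0.724
outer loop
vertex 3.675 2.15 -2.542
vertex 5.115 1.921 -1.357
vertex 4.699 1.149 -2.003
endloop
endfacet
facet normal 0.638 0.262 -0.724
outer loop
vertex 4.091 2.923 -1.896
vertex 5.115 1.921 -1.357
vertex 3.675 2.15 -2.542
endloop
endfacet
facet normal -0.816 0.011 -0.579
outer loop
vertex -0.132 -0.638 0.909
vertex -0.535 0.365 1.496
vertex 0.779 0.467 -0.354
endloop
endfacet
facet normal 0.327 -0.815 -0.478
outer loop
vertex 1.595 0.455 0.224
vertex -0.132 -0.638 0.909
vertex 0.779 0.467 -0.354
endloop
endfacet
facet normal -0.816 0.012 -0.579
outer loop
vertex 0.779 0.467 -0.354
vertex -0.535 0.365 1.496
vertex 0.377 1.47 0.233
endloop
endfacet
facet normal 0.477 0.578 -0.662
outer loop
vertex 0.377 1.47 0.233
vertex 1.595 0.455 0.224
vertex 0.779 0.467 -0.354
endloop
endfacet
facet normal -0.477 -0.579 0.661
outer loop
vertex -0.132 -0.638 0.909
vertex 0.281 0.353 2.074
vertex -0.535 0.365 1.496
endloop
endfacet
facet normal 0.327 -0.816 -0.478
outer loop
vertex 0.683 -0.65 1.487
vertex -0.132 -0.638 0.909
vertex 1.595 0.455 0.224
endloop
endfacet
facet normal -0.478 -0.578 0.661
outer loop
vertex 0.683 -0.65 1.487
vertex 0.281 0.353 2.074
vertex -0.132 -0.638 0.909
endloop
endfacet
facet normal -0.326 0.816 0.478
outer loop
vertex -0.535 0.365 1.496
vertex 0.281 0.353 2.074
vertex 0.377 1.47 0.233
endloop
endfacet
facet normal 0.477 0.579 -0.661
outer loop
vertex 1.192 1.458 0.811
vertex 1.595 0.455 0.224
vertex 0.377 1.47 0.233
endloop
endfacet
facet normal -0.327 0.815 0.478
outer loop
vertex 0.377 1.47 0.233
vertex 0.281 0.353 2.074
vertex 1.192 1.458 0.811
endloop
endfacet
facet normal 0.815 -0.011 0.579
outer loop
vertex 1.192 1.458 0.811
vertex 0.683 -0.65 1.487
vertex 1.595 0.455 0.224
endloop
endfacet
facet normal 0.816 -0.012 0.578
outer loop
vertex 0.281 0.353 2.074
vertex 0.683 -0.65 1.487
vertex 1.192 1.458 0.811
endloop
endfacet
facet normal -0.022 0.963 -0.268
outer loop
vertex 3.139 -2.805 1.39
vertex 2.701 -3.031 0.612
vertex 2.341 -2.812 1.43
endloop
endfacet
facet normal 0.051 -0.181 0.982
outer loop
vertex 3.139 -2.805 1.39
vertex 2.341 -2.812 1.43
vertex 2.739 -4.669 1.068
endloop
endfacet
facet normal -0.022 0.963 -0.268
outer loop
vertex 2.341 -2.812 1.43
vertex 2.701 -3.031 0.612
vertex 1.815 -2.984 0.855
endloop
endfacet
facet normal -0.666 -0.278 0.692
outer loop
vertex 2.341 -2.812 1.43
vertex 1.815 -2.984 0.855
vertex 2.739 -4.669 1.068
endloop
endfacet
facet normal -0.023 0.963 -0.268
outer loop
vertex 1.815 -2.984 0.855
vertex 2.701 -3.031 0.612
vertex 1.956 -3.192 0.097
endloop
endfacet
facet normal -0.875 -0.484 -0.030
outer loop
vertex 1.815 -2.984 0.855
vertex 1.956 -3.192 0.097
vertex 2.739 -4.669 1.068
endloop
endfacet
facet normal -0.023 0.963 -0.268
outer loop
vertex 1.956 -3.192 0.097
vertex 2.701 -3.031 0.612
vertex 2.658 -3.278 -0.273
endloop
endfacet
facet normal -0.417 -0.643 -0.642
outer loop
vertex 1.956 -3.192 0.097
vertex 2.658 -3.278 -0.273
vertex 2.739 -4.669 1.068
endloop
endfacet
facet normal -0.022 0.963 -0.268
outer loop
vertex 2.658 -3.278 -0.273
vertex 2.701 -3.031 0.612
vertex 3.393 -3.179 0.024
endloop
endfacet
facet normal 0.361 -0.636 -0.682
outer loop
vertex 2.658 -3.278 -0.273
vertex 3.393 -3.179 0.024
vertex 2.739 -4.669 1.068
endloop
endfacet
facet normal -0.022 0.963 -0.268
outer loop
vertex 3.393 -3.179 0.024
vertex 2.701 -3.031 0.612
vertex 3.606 -2.968 0.764
endloop
endfacet
facet normal 0.876 -0.468 -0.119
outer loop
vertex 3.393 -3.179 0.024
vertex 3.606 -2.968 0.764
vertex 2.739 -4.669 1.068
endloop
endfacet
facet normal -0.022 0.963 -0.267
outer loop
vertex 3.606 -2.968 0.764
vertex 2.701 -3.031 0.612
vertex 3.139 -2.805 1.39
endloop
endfacet
facet normal 0.738 -0.266 0.620
outer loop
vertex 3.606 -2.968 0.764
vertex 3.139 -2.805 1.39
vertex 2.739 -4.669 1.068
endloop
endfacet

endsolid


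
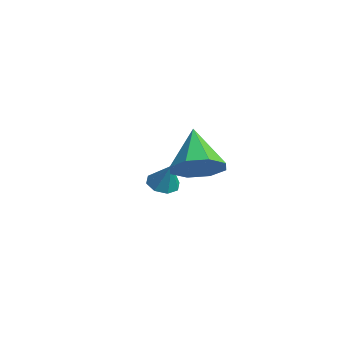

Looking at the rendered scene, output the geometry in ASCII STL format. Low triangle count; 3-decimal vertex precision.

solid 
facet normal -0.457 -0.089 -0.885
outer loop
vertex -0.56 2.61 0.457
vertex -1.066 2.672 0.712
vertex -0.686 3.027 0.48
endloop
endfacet
facet normal 0.956 0.290 -0.027
outer loop
vertex -0.56 2.61 0.457
vertex -0.686 3.027 0.48
vertex -0.574 2.768 1.668
endloop
endfacet
facet normal -0.457 -0.089 -0.885
outer loop
vertex -0.686 3.027 0.48
vertex -1.066 2.672 0.712
vertex -1.034 3.236 0.639
endloop
endfacet
facet normal 0.553 0.824 0.127
outer loop
vertex -0.686 3.027 0.48
vertex -1.034 3.236 0.639
vertex -0.574 2.768 1.668
endloop
endfacet
facet normal -0.456 -0.089 -0.886
outer loop
vertex -1.034 3.236 0.639
vertex -1.066 2.672 0.712
vertex -1.401 3.115 0.84
endloop
endfacet
facet normal -0.058 0.899 0.435
outer loop
vertex -1.034 3.236 0.639
vertex -1.401 3.115 0.84
vertex -0.574 2.768 1.668
endloop
endfacet
facet normal -0.455 -0.088 -0.886
outer loop
vertex -1.401 3.115 0.84
vertex -1.066 2.672 0.712
vertex -1.573 2.734 0.966
endloop
endfacet
facet normal -0.518 0.470 0.715
outer loop
vertex -1.401 3.115 0.84
vertex -1.573 2.734 0.966
vertex -0.574 2.768 1.668
endloop
endfacet
facet normal -0.455 -0.091 -0.886
outer loop
vertex -1.573 2.734 0.966
vertex -1.066 2.672 0.712
vertex -1.447 2.317 0.944
endloop
endfacet
facet normal -0.557 -0.211 0.803
outer loop
vertex -1.573 2.734 0.966
vertex -1.447 2.317 0.944
vertex -0.574 2.768 1.668
endloop
endfacet
facet normal -0.457 -0.088 -0.885
outer loop
vertex -1.447 2.317 0.944
vertex -1.066 2.672 0.712
vertex -1.099 2.108 0.785
endloop
endfacet
facet normal -0.152 -0.746 0.648
outer loop
vertex -1.447 2.317 0.944
vertex -1.099 2.108 0.785
vertex -0.574 2.768 1.668
endloop
endfacet
facet normal -0.455 -0.088 -0.886
outer loop
vertex -1.099 2.108 0.785
vertex -1.066 2.672 0.712
vertex -0.731 2.229 0.584
endloop
endfacet
facet normal 0.457 -0.821 0.342
outer loop
vertex -1.099 2.108 0.785
vertex -0.731 2.229 0.584
vertex -0.574 2.768 1.668
endloop
endfacet
facet normal -0.457 -0.090 -0.885
outer loop
vertex -0.731 2.229 0.584
vertex -1.066 2.672 0.712
vertex -0.56 2.61 0.457
endloop
endfacet
facet normal 0.918 -0.391 0.062
outer loop
vertex -0.731 2.229 0.584
vertex -0.56 2.61 0.457
vertex -0.574 2.768 1.668
endloop
endfacet
facet normal 0.686 -0.216 -0.695
outer loop
vertex 3.571 2.125 3.672
vertex 2.923 2.069 3.05
vertex 3.448 2.729 3.363
endloop
endfacet
facet normal 0.326 0.482 0.813
outer loop
vertex 3.571 2.125 3.672
vertex 3.448 2.729 3.363
vertex 1.777 2.431 4.21
endloop
endfacet
facet normal 0.686 -0.216 -0.695
outer loop
vertex 3.448 2.729 3.363
vertex 2.923 2.069 3.05
vertex 3.018 2.946 2.871
endloop
endfacet
facet normal 0.029 0.924 0.382
outer loop
vertex 3.448 2.729 3.363
vertex 3.018 2.946 2.871
vertex 1.777 2.431 4.21
endloop
endfacet
facet normal 0.685 -0.216 -0.695
outer loop
vertex 3.018 2.946 2.871
vertex 2.923 2.069 3.05
vertex 2.532 2.65 2.484
endloop
endfacet
facet normal -0.464 0.881 -0.091
outer loop
vertex 3.018 2.946 2.871
vertex 2.532 2.65 2.484
vertex 1.777 2.431 4.21
endloop
endfacet
facet normal 0.685 -0.216 -0.695
outer loop
vertex 2.532 2.65 2.484
vertex 2.923 2.069 3.05
vertex 2.274 2.013 2.428
endloop
endfacet
facet normal -0.864 0.379 -0.330
outer loop
vertex 2.532 2.65 2.484
vertex 2.274 2.013 2.428
vertex 1.777 2.431 4.21
endloop
endfacet
facet normal 0.685 -0.216 -0.696
outer loop
vertex 2.274 2.013 2.428
vertex 2.923 2.069 3.05
vertex 2.397 1.41 2.736
endloop
endfacet
facet normal -0.937 -0.290 -0.193
outer loop
vertex 2.274 2.013 2.428
vertex 2.397 1.41 2.736
vertex 1.777 2.431 4.21
endloop
endfacet
facet normal 0.686 -0.216 -0.695
outer loop
vertex 2.397 1.41 2.736
vertex 2.923 2.069 3.05
vertex 2.827 1.192 3.228
endloop
endfacet
facet normal -0.641 -0.730 0.236
outer loop
vertex 2.397 1.41 2.736
vertex 2.827 1.192 3.228
vertex 1.777 2.431 4.21
endloop
endfacet
facet normal 0.686 -0.216 -0.694
outer loop
vertex 2.827 1.192 3.228
vertex 2.923 2.069 3.05
vertex 3.313 1.489 3.616
endloop
endfacet
facet normal -0.147 -0.688 0.711
outer loop
vertex 2.827 1.192 3.228
vertex 3.313 1.489 3.616
vertex 1.777 2.431 4.21
endloop
endfacet
facet normal 0.686 -0.217 -0.695
outer loop
vertex 3.313 1.489 3.616
vertex 2.923 2.069 3.05
vertex 3.571 2.125 3.672
endloop
endfacet
facet normal 0.253 -0.186 0.949
outer loop
vertex 3.313 1.489 3.616
vertex 3.571 2.125 3.672
vertex 1.777 2.431 4.21
endloop
endfacet

endsolid


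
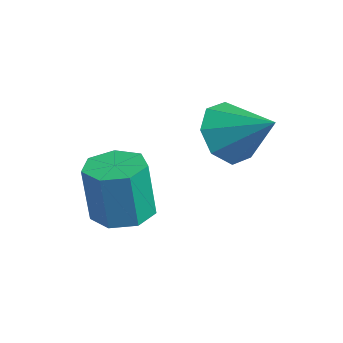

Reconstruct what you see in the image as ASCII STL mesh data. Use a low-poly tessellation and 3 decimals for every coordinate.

solid 
facet normal 0.020 0.113 -0.993
outer loop
vertex -3.102 0.069 -0.504
vertex -3.603 0.727 -0.439
vertex -2.773 0.705 -0.425
endloop
endfacet
facet normal 0.889 -0.456 -0.034
outer loop
vertex -3.102 0.069 -0.504
vertex -2.773 0.705 -0.425
vertex -3.136 -0.126 1.215
endloop
endfacet
facet normal 0.889 -0.456 -0.034
outer loop
vertex -3.136 -0.126 1.215
vertex -2.773 0.705 -0.425
vertex -2.807 0.51 1.293
endloop
endfacet
facet normal -0.020 -0.112 0.994
outer loop
vertex -3.136 -0.126 1.215
vertex -2.807 0.51 1.293
vertex -3.637 0.533 1.279
endloop
endfacet
facet normal 0.020 0.112 -0.993
outer loop
vertex -2.773 0.705 -0.425
vertex -3.603 0.727 -0.439
vertex -3.07 1.358 -0.357
endloop
endfacet
facet normal 0.911 0.408 0.064
outer loop
vertex -2.773 0.705 -0.425
vertex -3.07 1.358 -0.357
vertex -2.807 0.51 1.293
endloop
endfacet
facet normal 0.911 0.408 0.064
outer loop
vertex -2.807 0.51 1.293
vertex -3.07 1.358 -0.357
vertex -3.104 1.163 1.361
endloop
endfacet
facet normal -0.020 -0.112 0.993
outer loop
vertex -2.807 0.51 1.293
vertex -3.104 1.163 1.361
vertex -3.637 0.533 1.279
endloop
endfacet
facet normal 0.020 0.112 -0.993
outer loop
vertex -3.07 1.358 -0.357
vertex -3.603 0.727 -0.439
vertex -3.768 1.536 -0.351
endloop
endfacet
facet normal 0.246 0.962 0.114
outer loop
vertex -3.07 1.358 -0.357
vertex -3.768 1.536 -0.351
vertex -3.104 1.163 1.361
endloop
endfacet
facet normal 0.247 0.962 0.114
outer loop
vertex -3.104 1.163 1.361
vertex -3.768 1.536 -0.351
vertex -3.802 1.341 1.368
endloop
endfacet
facet normal -0.019 -0.113 0.993
outer loop
vertex -3.104 1.163 1.361
vertex -3.802 1.341 1.368
vertex -3.637 0.533 1.279
endloop
endfacet
facet normal 0.020 0.112 -0.994
outer loop
vertex -3.768 1.536 -0.351
vertex -3.603 0.727 -0.439
vertex -4.342 1.105 -0.411
endloop
endfacet
facet normal -0.604 0.793 0.078
outer loop
vertex -3.768 1.536 -0.351
vertex -4.342 1.105 -0.411
vertex -3.802 1.341 1.368
endloop
endfacet
facet normal -0.604 0.793 0.078
outer loop
vertex -3.802 1.341 1.368
vertex -4.342 1.105 -0.411
vertex -4.376 0.91 1.307
endloop
endfacet
facet normal -0.020 -0.114 0.993
outer loop
vertex -3.802 1.341 1.368
vertex -4.376 0.91 1.307
vertex -3.637 0.533 1.279
endloop
endfacet
facet normal 0.020 0.113 -0.993
outer loop
vertex -4.342 1.105 -0.411
vertex -3.603 0.727 -0.439
vertex -4.359 0.39 -0.493
endloop
endfacet
facet normal -1.000 0.026 -0.017
outer loop
vertex -4.342 1.105 -0.411
vertex -4.359 0.39 -0.493
vertex -4.376 0.91 1.307
endloop
endfacet
facet normal -1.000 0.026 -0.017
outer loop
vertex -4.376 0.91 1.307
vertex -4.359 0.39 -0.493
vertex -4.393 0.195 1.226
endloop
endfacet
facet normal -0.020 -0.112 0.994
outer loop
vertex -4.376 0.91 1.307
vertex -4.393 0.195 1.226
vertex -3.637 0.533 1.279
endloop
endfacet
facet normal 0.021 0.113 -0.993
outer loop
vertex -4.359 0.39 -0.493
vertex -3.603 0.727 -0.439
vertex -3.807 -0.071 -0.534
endloop
endfacet
facet normal -0.642 -0.760 -0.099
outer loop
vertex -4.359 0.39 -0.493
vertex -3.807 -0.071 -0.534
vertex -4.393 0.195 1.226
endloop
endfacet
facet normal -0.643 -0.760 -0.099
outer loop
vertex -4.393 0.195 1.226
vertex -3.807 -0.071 -0.534
vertex -3.842 -0.266 1.185
endloop
endfacet
facet normal -0.020 -0.112 0.994
outer loop
vertex -4.393 0.195 1.226
vertex -3.842 -0.266 1.185
vertex -3.637 0.533 1.279
endloop
endfacet
facet normal 0.020 0.113 -0.993
outer loop
vertex -3.807 -0.071 -0.534
vertex -3.603 0.727 -0.439
vertex -3.102 0.069 -0.504
endloop
endfacet
facet normal 0.198 -0.974 -0.107
outer loop
vertex -3.807 -0.071 -0.534
vertex -3.102 0.069 -0.504
vertex -3.842 -0.266 1.185
endloop
endfacet
facet normal 0.198 -0.974 -0.107
outer loop
vertex -3.842 -0.266 1.185
vertex -3.102 0.069 -0.504
vertex -3.136 -0.126 1.215
endloop
endfacet
facet normal -0.020 -0.112 0.994
outer loop
vertex -3.842 -0.266 1.185
vertex -3.136 -0.126 1.215
vertex -3.637 0.533 1.279
endloop
endfacet
facet normal -0.765 -0.372 -0.526
outer loop
vertex -1.615 3.122 1.88
vertex -1.948 2.699 2.663
vertex -2.075 3.545 2.25
endloop
endfacet
facet normal 0.485 0.812 -0.325
outer loop
vertex -1.615 3.122 1.88
vertex -2.075 3.545 2.25
vertex -0.792 3.261 3.457
endloop
endfacet
facet normal -0.765 -0.371 -0.526
outer loop
vertex -2.075 3.545 2.25
vertex -1.948 2.699 2.663
vertex -2.461 3.473 2.863
endloop
endfacet
facet normal 0.069 0.985 0.159
outer loop
vertex -2.075 3.545 2.25
vertex -2.461 3.473 2.863
vertex -0.792 3.261 3.457
endloop
endfacet
facet normal -0.765 -0.371 -0.526
outer loop
vertex -2.461 3.473 2.863
vertex -1.948 2.699 2.663
vertex -2.546 2.947 3.358
endloop
endfacet
facet normal -0.163 0.690 0.705
outer loop
vertex -2.461 3.473 2.863
vertex -2.546 2.947 3.358
vertex -0.792 3.261 3.457
endloop
endfacet
facet normal -0.765 -0.372 -0.525
outer loop
vertex -2.546 2.947 3.358
vertex -1.948 2.699 2.663
vertex -2.28 2.276 3.446
endloop
endfacet
facet normal -0.074 0.101 0.992
outer loop
vertex -2.546 2.947 3.358
vertex -2.28 2.276 3.446
vertex -0.792 3.261 3.457
endloop
endfacet
facet normal -0.765 -0.372 -0.525
outer loop
vertex -2.28 2.276 3.446
vertex -1.948 2.699 2.663
vertex -1.82 1.853 3.076
endloop
endfacet
facet normal 0.284 -0.438 0.853
outer loop
vertex -2.28 2.276 3.446
vertex -1.82 1.853 3.076
vertex -0.792 3.261 3.457
endloop
endfacet
facet normal -0.765 -0.372 -0.526
outer loop
vertex -1.82 1.853 3.076
vertex -1.948 2.699 2.663
vertex -1.434 1.925 2.464
endloop
endfacet
facet normal 0.700 -0.611 0.370
outer loop
vertex -1.82 1.853 3.076
vertex -1.434 1.925 2.464
vertex -0.792 3.261 3.457
endloop
endfacet
facet normal -0.765 -0.372 -0.526
outer loop
vertex -1.434 1.925 2.464
vertex -1.948 2.699 2.663
vertex -1.349 2.451 1.968
endloop
endfacet
facet normal 0.932 -0.317 -0.176
outer loop
vertex -1.434 1.925 2.464
vertex -1.349 2.451 1.968
vertex -0.792 3.261 3.457
endloop
endfacet
facet normal -0.765 -0.372 -0.526
outer loop
vertex -1.349 2.451 1.968
vertex -1.948 2.699 2.663
vertex -1.615 3.122 1.88
endloop
endfacet
facet normal 0.843 0.273 -0.464
outer loop
vertex -1.349 2.451 1.968
vertex -1.615 3.122 1.88
vertex -0.792 3.261 3.457
endloop
endfacet

endsolid


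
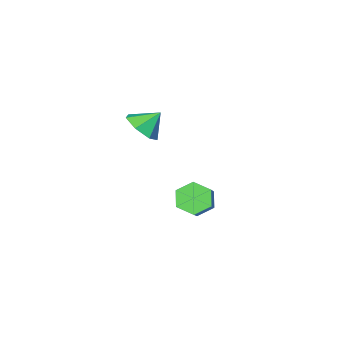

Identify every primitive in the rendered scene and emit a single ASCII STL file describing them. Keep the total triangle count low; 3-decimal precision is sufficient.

solid 
facet normal -0.567 -0.579 -0.586
outer loop
vertex -2.456 -1.037 -4.809
vertex -2.8 -1.501 -4.018
vertex -3.26 -0.706 -4.358
endloop
endfacet
facet normal -0.069 0.742 -0.667
outer loop
vertex -2.456 -1.037 -4.809
vertex -3.26 -0.706 -4.358
vertex -1.396 0.046 -3.713
endloop
endfacet
facet normal -0.069 0.742 -0.667
outer loop
vertex -1.396 0.046 -3.713
vertex -3.26 -0.706 -4.358
vertex -2.2 0.377 -3.262
endloop
endfacet
facet normal 0.567 0.578 0.587
outer loop
vertex -1.396 0.046 -3.713
vertex -2.2 0.377 -3.262
vertex -1.74 -0.419 -2.922
endloop
endfacet
facet normal -0.567 -0.579 -0.587
outer loop
vertex -3.26 -0.706 -4.358
vertex -2.8 -1.501 -4.018
vertex -3.605 -1.17 -3.567
endloop
endfacet
facet normal -0.745 0.664 0.065
outer loop
vertex -3.26 -0.706 -4.358
vertex -3.605 -1.17 -3.567
vertex -2.2 0.377 -3.262
endloop
endfacet
facet normal -0.745 0.664 0.065
outer loop
vertex -2.2 0.377 -3.262
vertex -3.605 -1.17 -3.567
vertex -2.545 -0.088 -2.471
endloop
endfacet
facet normal 0.567 0.578 0.587
outer loop
vertex -2.2 0.377 -3.262
vertex -2.545 -0.088 -2.471
vertex -1.74 -0.419 -2.922
endloop
endfacet
facet normal -0.567 -0.579 -0.587
outer loop
vertex -3.605 -1.17 -3.567
vertex -2.8 -1.501 -4.018
vertex -3.144 -1.966 -3.227
endloop
endfacet
facet normal -0.676 -0.079 0.732
outer loop
vertex -3.605 -1.17 -3.567
vertex -3.144 -1.966 -3.227
vertex -2.545 -0.088 -2.471
endloop
endfacet
facet normal -0.676 -0.079 0.732
outer loop
vertex -2.545 -0.088 -2.471
vertex -3.144 -1.966 -3.227
vertex -2.084 -0.883 -2.131
endloop
endfacet
facet normal 0.567 0.579 0.586
outer loop
vertex -2.545 -0.088 -2.471
vertex -2.084 -0.883 -2.131
vertex -1.74 -0.419 -2.922
endloop
endfacet
facet normal -0.567 -0.578 -0.587
outer loop
vertex -3.144 -1.966 -3.227
vertex -2.8 -1.501 -4.018
vertex -2.34 -2.297 -3.678
endloop
endfacet
facet normal 0.069 -0.742 0.667
outer loop
vertex -3.144 -1.966 -3.227
vertex -2.34 -2.297 -3.678
vertex -2.084 -0.883 -2.131
endloop
endfacet
facet normal 0.069 -0.742 0.667
outer loop
vertex -2.084 -0.883 -2.131
vertex -2.34 -2.297 -3.678
vertex -1.28 -1.214 -2.582
endloop
endfacet
facet normal 0.567 0.579 0.586
outer loop
vertex -2.084 -0.883 -2.131
vertex -1.28 -1.214 -2.582
vertex -1.74 -0.419 -2.922
endloop
endfacet
facet normal -0.567 -0.578 -0.587
outer loop
vertex -2.34 -2.297 -3.678
vertex -2.8 -1.501 -4.018
vertex -1.995 -1.832 -4.469
endloop
endfacet
facet normal 0.745 -0.664 -0.065
outer loop
vertex -2.34 -2.297 -3.678
vertex -1.995 -1.832 -4.469
vertex -1.28 -1.214 -2.582
endloop
endfacet
facet normal 0.745 -0.664 -0.065
outer loop
vertex -1.28 -1.214 -2.582
vertex -1.995 -1.832 -4.469
vertex -0.935 -0.75 -3.373
endloop
endfacet
facet normal 0.567 0.579 0.587
outer loop
vertex -1.28 -1.214 -2.582
vertex -0.935 -0.75 -3.373
vertex -1.74 -0.419 -2.922
endloop
endfacet
facet normal -0.567 -0.579 -0.586
outer loop
vertex -1.995 -1.832 -4.469
vertex -2.8 -1.501 -4.018
vertex -2.456 -1.037 -4.809
endloop
endfacet
facet normal 0.676 0.079 -0.732
outer loop
vertex -1.995 -1.832 -4.469
vertex -2.456 -1.037 -4.809
vertex -0.935 -0.75 -3.373
endloop
endfacet
facet normal 0.676 0.079 -0.732
outer loop
vertex -0.935 -0.75 -3.373
vertex -2.456 -1.037 -4.809
vertex -1.396 0.046 -3.713
endloop
endfacet
facet normal 0.567 0.579 0.587
outer loop
vertex -0.935 -0.75 -3.373
vertex -1.396 0.046 -3.713
vertex -1.74 -0.419 -2.922
endloop
endfacet
facet normal 0.643 -0.313 -0.699
outer loop
vertex 1.126 -1.892 3.013
vertex 0.461 -1.58 2.262
vertex 1.23 -1.034 2.724
endloop
endfacet
facet normal 0.228 0.286 0.931
outer loop
vertex 1.126 -1.892 3.013
vertex 1.23 -1.034 2.724
vertex -0.361 -1.18 3.158
endloop
endfacet
facet normal 0.642 -0.313 -0.700
outer loop
vertex 1.23 -1.034 2.724
vertex 0.461 -1.58 2.262
vertex 0.755 -0.587 2.088
endloop
endfacet
facet normal 0.070 0.840 0.538
outer loop
vertex 1.23 -1.034 2.724
vertex 0.755 -0.587 2.088
vertex -0.361 -1.18 3.158
endloop
endfacet
facet normal 0.643 -0.313 -0.699
outer loop
vertex 0.755 -0.587 2.088
vertex 0.461 -1.58 2.262
vertex 0.059 -0.888 1.583
endloop
endfacet
facet normal -0.429 0.902 0.053
outer loop
vertex 0.755 -0.587 2.088
vertex 0.059 -0.888 1.583
vertex -0.361 -1.18 3.158
endloop
endfacet
facet normal 0.643 -0.313 -0.699
outer loop
vertex 0.059 -0.888 1.583
vertex 0.461 -1.58 2.262
vertex -0.334 -1.71 1.589
endloop
endfacet
facet normal -0.891 0.425 -0.159
outer loop
vertex 0.059 -0.888 1.583
vertex -0.334 -1.71 1.589
vertex -0.361 -1.18 3.158
endloop
endfacet
facet normal 0.643 -0.313 -0.699
outer loop
vertex -0.334 -1.71 1.589
vertex 0.461 -1.58 2.262
vertex -0.128 -2.434 2.103
endloop
endfacet
facet normal -0.971 -0.232 0.062
outer loop
vertex -0.334 -1.71 1.589
vertex -0.128 -2.434 2.103
vertex -0.361 -1.18 3.158
endloop
endfacet
facet normal 0.642 -0.313 -0.700
outer loop
vertex -0.128 -2.434 2.103
vertex 0.461 -1.58 2.262
vertex 0.522 -2.515 2.736
endloop
endfacet
facet normal -0.607 -0.575 0.549
outer loop
vertex -0.128 -2.434 2.103
vertex 0.522 -2.515 2.736
vertex -0.361 -1.18 3.158
endloop
endfacet
facet normal 0.643 -0.313 -0.699
outer loop
vertex 0.522 -2.515 2.736
vertex 0.461 -1.58 2.262
vertex 1.126 -1.892 3.013
endloop
endfacet
facet normal -0.074 -0.345 0.936
outer loop
vertex 0.522 -2.515 2.736
vertex 1.126 -1.892 3.013
vertex -0.361 -1.18 3.158
endloop
endfacet

endsolid


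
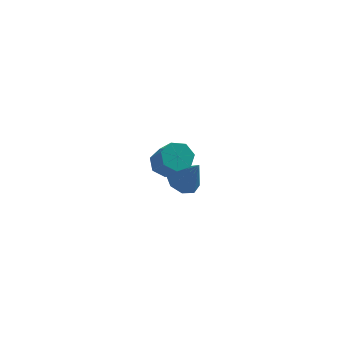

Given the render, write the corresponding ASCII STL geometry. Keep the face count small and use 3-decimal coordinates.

solid 
facet normal -0.441 0.198 -0.875
outer loop
vertex 2.993 2.443 -4.06
vertex 2.118 2.445 -3.619
vertex 2.8 3.123 -3.809
endloop
endfacet
facet normal 0.966 0.249 0.068
outer loop
vertex 2.993 2.443 -4.06
vertex 2.8 3.123 -3.809
vertex 2.942 2.075 -1.981
endloop
endfacet
facet normal -0.441 0.199 -0.875
outer loop
vertex 2.8 3.123 -3.809
vertex 2.118 2.445 -3.619
vertex 2.208 3.406 -3.446
endloop
endfacet
facet normal 0.576 0.728 0.372
outer loop
vertex 2.8 3.123 -3.809
vertex 2.208 3.406 -3.446
vertex 2.942 2.075 -1.981
endloop
endfacet
facet normal -0.440 0.199 -0.876
outer loop
vertex 2.208 3.406 -3.446
vertex 2.118 2.445 -3.619
vertex 1.562 3.126 -3.185
endloop
endfacet
facet normal -0.040 0.729 0.683
outer loop
vertex 2.208 3.406 -3.446
vertex 1.562 3.126 -3.185
vertex 2.942 2.075 -1.981
endloop
endfacet
facet normal -0.441 0.197 -0.875
outer loop
vertex 1.562 3.126 -3.185
vertex 2.118 2.445 -3.619
vertex 1.243 2.448 -3.177
endloop
endfacet
facet normal -0.519 0.254 0.816
outer loop
vertex 1.562 3.126 -3.185
vertex 1.243 2.448 -3.177
vertex 2.942 2.075 -1.981
endloop
endfacet
facet normal -0.441 0.198 -0.875
outer loop
vertex 1.243 2.448 -3.177
vertex 2.118 2.445 -3.619
vertex 1.436 1.768 -3.428
endloop
endfacet
facet normal -0.582 -0.422 0.695
outer loop
vertex 1.243 2.448 -3.177
vertex 1.436 1.768 -3.428
vertex 2.942 2.075 -1.981
endloop
endfacet
facet normal -0.442 0.198 -0.875
outer loop
vertex 1.436 1.768 -3.428
vertex 2.118 2.445 -3.619
vertex 2.028 1.485 -3.791
endloop
endfacet
facet normal -0.191 -0.901 0.390
outer loop
vertex 1.436 1.768 -3.428
vertex 2.028 1.485 -3.791
vertex 2.942 2.075 -1.981
endloop
endfacet
facet normal -0.440 0.198 -0.876
outer loop
vertex 2.028 1.485 -3.791
vertex 2.118 2.445 -3.619
vertex 2.673 1.764 -4.052
endloop
endfacet
facet normal 0.423 -0.903 0.081
outer loop
vertex 2.028 1.485 -3.791
vertex 2.673 1.764 -4.052
vertex 2.942 2.075 -1.981
endloop
endfacet
facet normal -0.441 0.197 -0.876
outer loop
vertex 2.673 1.764 -4.052
vertex 2.118 2.445 -3.619
vertex 2.993 2.443 -4.06
endloop
endfacet
facet normal 0.903 -0.426 -0.053
outer loop
vertex 2.673 1.764 -4.052
vertex 2.993 2.443 -4.06
vertex 2.942 2.075 -1.981
endloop
endfacet
facet normal -0.243 0.598 -0.764
outer loop
vertex 1.938 -1.92 2.125
vertex 1.112 -2.146 2.211
vertex 1.532 -1.496 2.586
endloop
endfacet
facet normal 0.803 0.565 0.187
outer loop
vertex 1.938 -1.92 2.125
vertex 1.532 -1.496 2.586
vertex 2.453 -3.188 3.744
endloop
endfacet
facet normal 0.804 0.565 0.186
outer loop
vertex 2.453 -3.188 3.744
vertex 1.532 -1.496 2.586
vertex 2.048 -2.764 4.205
endloop
endfacet
facet normal 0.243 -0.598 0.764
outer loop
vertex 2.453 -3.188 3.744
vertex 2.048 -2.764 4.205
vertex 1.628 -3.414 3.829
endloop
endfacet
facet normal -0.243 0.598 -0.764
outer loop
vertex 1.532 -1.496 2.586
vertex 1.112 -2.146 2.211
vertex 0.811 -1.561 2.765
endloop
endfacet
facet normal 0.077 0.797 0.599
outer loop
vertex 1.532 -1.496 2.586
vertex 0.811 -1.561 2.765
vertex 2.048 -2.764 4.205
endloop
endfacet
facet normal 0.075 0.796 0.600
outer loop
vertex 2.048 -2.764 4.205
vertex 0.811 -1.561 2.765
vertex 1.326 -2.83 4.383
endloop
endfacet
facet normal 0.243 -0.599 0.763
outer loop
vertex 2.048 -2.764 4.205
vertex 1.326 -2.83 4.383
vertex 1.628 -3.414 3.829
endloop
endfacet
facet normal -0.243 0.598 -0.764
outer loop
vertex 0.811 -1.561 2.765
vertex 1.112 -2.146 2.211
vertex 0.316 -2.067 2.526
endloop
endfacet
facet normal -0.708 0.428 0.561
outer loop
vertex 0.811 -1.561 2.765
vertex 0.316 -2.067 2.526
vertex 1.326 -2.83 4.383
endloop
endfacet
facet normal -0.708 0.429 0.561
outer loop
vertex 1.326 -2.83 4.383
vertex 0.316 -2.067 2.526
vertex 0.831 -3.335 4.145
endloop
endfacet
facet normal 0.243 -0.598 0.763
outer loop
vertex 1.326 -2.83 4.383
vertex 0.831 -3.335 4.145
vertex 1.628 -3.414 3.829
endloop
endfacet
facet normal -0.243 0.598 -0.764
outer loop
vertex 0.316 -2.067 2.526
vertex 1.112 -2.146 2.211
vertex 0.421 -2.632 2.05
endloop
endfacet
facet normal -0.960 -0.262 0.100
outer loop
vertex 0.316 -2.067 2.526
vertex 0.421 -2.632 2.05
vertex 0.831 -3.335 4.145
endloop
endfacet
facet normal -0.959 -0.264 0.099
outer loop
vertex 0.831 -3.335 4.145
vertex 0.421 -2.632 2.05
vertex 0.937 -3.9 3.669
endloop
endfacet
facet normal 0.244 -0.598 0.764
outer loop
vertex 0.831 -3.335 4.145
vertex 0.937 -3.9 3.669
vertex 1.628 -3.414 3.829
endloop
endfacet
facet normal -0.243 0.598 -0.764
outer loop
vertex 0.421 -2.632 2.05
vertex 1.112 -2.146 2.211
vertex 1.047 -2.831 1.695
endloop
endfacet
facet normal -0.488 -0.756 -0.437
outer loop
vertex 0.421 -2.632 2.05
vertex 1.047 -2.831 1.695
vertex 0.937 -3.9 3.669
endloop
endfacet
facet normal -0.488 -0.756 -0.436
outer loop
vertex 0.937 -3.9 3.669
vertex 1.047 -2.831 1.695
vertex 1.562 -4.099 3.314
endloop
endfacet
facet normal 0.244 -0.598 0.764
outer loop
vertex 0.937 -3.9 3.669
vertex 1.562 -4.099 3.314
vertex 1.628 -3.414 3.829
endloop
endfacet
facet normal -0.244 0.598 -0.763
outer loop
vertex 1.047 -2.831 1.695
vertex 1.112 -2.146 2.211
vertex 1.722 -2.514 1.728
endloop
endfacet
facet normal 0.351 -0.680 -0.644
outer loop
vertex 1.047 -2.831 1.695
vertex 1.722 -2.514 1.728
vertex 1.562 -4.099 3.314
endloop
endfacet
facet normal 0.351 -0.680 -0.644
outer loop
vertex 1.562 -4.099 3.314
vertex 1.722 -2.514 1.728
vertex 2.237 -3.782 3.347
endloop
endfacet
facet normal 0.243 -0.598 0.764
outer loop
vertex 1.562 -4.099 3.314
vertex 2.237 -3.782 3.347
vertex 1.628 -3.414 3.829
endloop
endfacet
facet normal -0.243 0.599 -0.763
outer loop
vertex 1.722 -2.514 1.728
vertex 1.112 -2.146 2.211
vertex 1.938 -1.92 2.125
endloop
endfacet
facet normal 0.926 -0.092 -0.366
outer loop
vertex 1.722 -2.514 1.728
vertex 1.938 -1.92 2.125
vertex 2.237 -3.782 3.347
endloop
endfacet
facet normal 0.926 -0.092 -0.366
outer loop
vertex 2.237 -3.782 3.347
vertex 1.938 -1.92 2.125
vertex 2.453 -3.188 3.744
endloop
endfacet
facet normal 0.243 -0.599 0.763
outer loop
vertex 2.237 -3.782 3.347
vertex 2.453 -3.188 3.744
vertex 1.628 -3.414 3.829
endloop
endfacet

endsolid


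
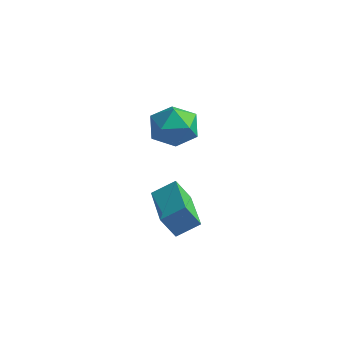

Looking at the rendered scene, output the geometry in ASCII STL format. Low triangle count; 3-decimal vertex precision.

solid 
facet normal -0.549 0.050 0.834
outer loop
vertex -2.592 3.862 3.791
vertex -2.788 2.852 3.722
vertex -1.964 3.183 4.245
endloop
endfacet
facet normal -0.028 0.538 0.843
outer loop
vertex -2.592 3.862 3.791
vertex -1.964 3.183 4.245
vertex -1.571 3.992 3.742
endloop
endfacet
facet normal -0.109 0.957 0.270
outer loop
vertex -2.592 3.862 3.791
vertex -1.571 3.992 3.742
vertex -2.152 4.161 2.909
endloop
endfacet
facet normal -0.680 0.728 -0.092
outer loop
vertex -2.592 3.862 3.791
vertex -2.152 4.161 2.909
vertex -2.904 3.457 2.896
endloop
endfacet
facet normal -0.952 0.167 0.256
outer loop
vertex -2.592 3.862 3.791
vertex -2.904 3.457 2.896
vertex -2.788 2.852 3.722
endloop
endfacet
facet normal 0.594 0.196 0.780
outer loop
vertex -1.571 3.992 3.742
vertex -1.964 3.183 4.245
vertex -1.136 3.063 3.644
endloop
endfacet
facet normal -0.248 -0.593 0.766
outer loop
vertex -1.964 3.183 4.245
vertex -2.788 2.852 3.722
vertex -1.888 2.359 3.631
endloop
endfacet
facet normal -0.899 -0.403 -0.169
outer loop
vertex -2.788 2.852 3.722
vertex -2.904 3.457 2.896
vertex -2.469 2.528 2.798
endloop
endfacet
facet normal -0.459 0.503 -0.732
outer loop
vertex -2.904 3.457 2.896
vertex -2.152 4.161 2.909
vertex -2.076 3.337 2.295
endloop
endfacet
facet normal 0.464 0.874 -0.146
outer loop
vertex -2.152 4.161 2.909
vertex -1.571 3.992 3.742
vertex -1.252 3.668 2.818
endloop
endfacet
facet normal 0.680 -0.728 0.092
outer loop
vertex -1.448 2.658 2.749
vertex -1.136 3.063 3.644
vertex -1.888 2.359 3.631
endloop
endfacet
facet normal 0.109 -0.957 -0.270
outer loop
vertex -1.448 2.658 2.749
vertex -1.888 2.359 3.631
vertex -2.469 2.528 2.798
endloop
endfacet
facet normal 0.028 -0.538 -0.843
outer loop
vertex -1.448 2.658 2.749
vertex -2.469 2.528 2.798
vertex -2.076 3.337 2.295
endloop
endfacet
facet normal 0.549 -0.050 -0.834
outer loop
vertex -1.448 2.658 2.749
vertex -2.076 3.337 2.295
vertex -1.252 3.668 2.818
endloop
endfacet
facet normal 0.952 -0.167 -0.256
outer loop
vertex -1.448 2.658 2.749
vertex -1.252 3.668 2.818
vertex -1.136 3.063 3.644
endloop
endfacet
facet normal 0.459 -0.503 0.732
outer loop
vertex -1.888 2.359 3.631
vertex -1.136 3.063 3.644
vertex -1.964 3.183 4.245
endloop
endfacet
facet normal -0.464 -0.874 0.146
outer loop
vertex -2.469 2.528 2.798
vertex -1.888 2.359 3.631
vertex -2.788 2.852 3.722
endloop
endfacet
facet normal -0.594 -0.196 -0.780
outer loop
vertex -2.076 3.337 2.295
vertex -2.469 2.528 2.798
vertex -2.904 3.457 2.896
endloop
endfacet
facet normal 0.248 0.593 -0.766
outer loop
vertex -1.252 3.668 2.818
vertex -2.076 3.337 2.295
vertex -2.152 4.161 2.909
endloop
endfacet
facet normal 0.899 0.403 0.169
outer loop
vertex -1.136 3.063 3.644
vertex -1.252 3.668 2.818
vertex -1.571 3.992 3.742
endloop
endfacet
facet normal -0.380 -0.344 0.859
outer loop
vertex 1.967 -1.041 3.156
vertex 0.436 0.331 3.029
vertex 1.416 -1.703 2.647
endloop
endfacet
facet normal 0.743 -0.666 0.062
outer loop
vertex 1.804 -1.351 1.771
vertex 1.967 -1.041 3.156
vertex 1.416 -1.703 2.647
endloop
endfacet
facet normal -0.381 -0.345 0.858
outer loop
vertex 1.416 -1.703 2.647
vertex 0.436 0.331 3.029
vertex -0.115 -0.33 2.519
endloop
endfacet
facet normal -0.550 -0.661 -0.510
outer loop
vertex -0.115 -0.33 2.519
vertex 1.804 -1.351 1.771
vertex 1.416 -1.703 2.647
endloop
endfacet
facet normal 0.550 0.661 0.510
outer loop
vertex 1.967 -1.041 3.156
vertex 0.824 0.683 2.153
vertex 0.436 0.331 3.029
endloop
endfacet
facet normal 0.743 -0.667 0.062
outer loop
vertex 2.355 -0.69 2.281
vertex 1.967 -1.041 3.156
vertex 1.804 -1.351 1.771
endloop
endfacet
facet normal 0.551 0.661 0.509
outer loop
vertex 2.355 -0.69 2.281
vertex 0.824 0.683 2.153
vertex 1.967 -1.041 3.156
endloop
endfacet
facet normal -0.743 0.667 -0.061
outer loop
vertex 0.436 0.331 3.029
vertex 0.824 0.683 2.153
vertex -0.115 -0.33 2.519
endloop
endfacet
facet normal -0.550 -0.661 -0.509
outer loop
vertex 0.273 0.021 1.644
vertex 1.804 -1.351 1.771
vertex -0.115 -0.33 2.519
endloop
endfacet
facet normal -0.743 0.666 -0.062
outer loop
vertex -0.115 -0.33 2.519
vertex 0.824 0.683 2.153
vertex 0.273 0.021 1.644
endloop
endfacet
facet normal 0.380 0.345 -0.858
outer loop
vertex 0.273 0.021 1.644
vertex 2.355 -0.69 2.281
vertex 1.804 -1.351 1.771
endloop
endfacet
facet normal 0.380 0.344 -0.859
outer loop
vertex 0.824 0.683 2.153
vertex 2.355 -0.69 2.281
vertex 0.273 0.021 1.644
endloop
endfacet

endsolid
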